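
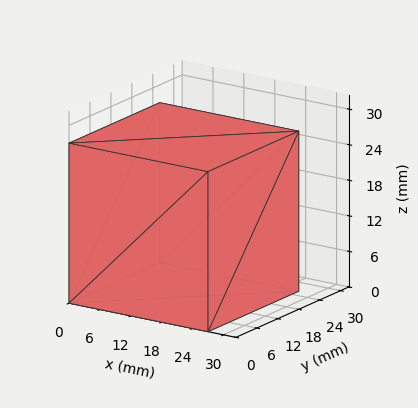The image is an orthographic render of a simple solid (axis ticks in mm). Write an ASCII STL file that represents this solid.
Reading the render: the shape is a rectangular box, roughly 27 × 26 mm footprint and 27 mm tall (dimensions read to the nearest mm from the axis ticks). For the STL, each face is triangulated and given an outward normal.

solid part
  facet normal 0.0000 0.0000 -1.0000
    outer loop
      vertex 27.000 26.000 0.000
      vertex 27.000 0.000 0.000
      vertex 0.000 0.000 0.000
    endloop
  endfacet
  facet normal 0.0000 0.0000 -1.0000
    outer loop
      vertex 0.000 26.000 0.000
      vertex 27.000 26.000 0.000
      vertex 0.000 0.000 0.000
    endloop
  endfacet
  facet normal 0.0000 0.0000 1.0000
    outer loop
      vertex 0.000 0.000 27.000
      vertex 27.000 0.000 27.000
      vertex 27.000 26.000 27.000
    endloop
  endfacet
  facet normal 0.0000 0.0000 1.0000
    outer loop
      vertex 0.000 0.000 27.000
      vertex 27.000 26.000 27.000
      vertex 0.000 26.000 27.000
    endloop
  endfacet
  facet normal 0.0000 -1.0000 0.0000
    outer loop
      vertex 0.000 0.000 0.000
      vertex 27.000 0.000 0.000
      vertex 27.000 0.000 27.000
    endloop
  endfacet
  facet normal 0.0000 -1.0000 0.0000
    outer loop
      vertex 0.000 0.000 0.000
      vertex 27.000 0.000 27.000
      vertex 0.000 0.000 27.000
    endloop
  endfacet
  facet normal 0.0000 1.0000 0.0000
    outer loop
      vertex 27.000 26.000 27.000
      vertex 27.000 26.000 0.000
      vertex 0.000 26.000 0.000
    endloop
  endfacet
  facet normal 0.0000 1.0000 0.0000
    outer loop
      vertex 0.000 26.000 27.000
      vertex 27.000 26.000 27.000
      vertex 0.000 26.000 0.000
    endloop
  endfacet
  facet normal -1.0000 0.0000 0.0000
    outer loop
      vertex 0.000 26.000 27.000
      vertex 0.000 26.000 0.000
      vertex 0.000 0.000 0.000
    endloop
  endfacet
  facet normal -1.0000 0.0000 0.0000
    outer loop
      vertex 0.000 0.000 27.000
      vertex 0.000 26.000 27.000
      vertex 0.000 0.000 0.000
    endloop
  endfacet
  facet normal 1.0000 0.0000 0.0000
    outer loop
      vertex 27.000 0.000 0.000
      vertex 27.000 26.000 0.000
      vertex 27.000 26.000 27.000
    endloop
  endfacet
  facet normal 1.0000 0.0000 0.0000
    outer loop
      vertex 27.000 0.000 0.000
      vertex 27.000 26.000 27.000
      vertex 27.000 0.000 27.000
    endloop
  endfacet
endsolid part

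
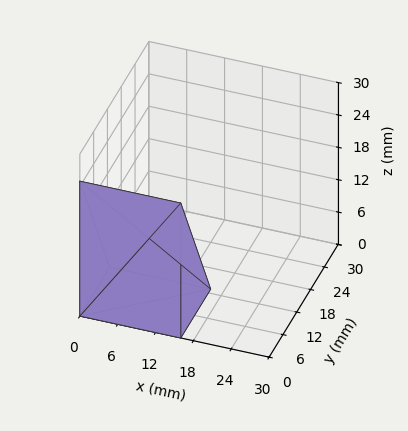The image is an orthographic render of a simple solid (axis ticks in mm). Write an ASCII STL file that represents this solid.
Reading the render: the shape is a wedge (ramp): 16 × 13 mm base, rising to 25 mm along the y=0 edge and sloping linearly to z=0 at y=13 (dimensions read to the nearest mm from the axis ticks). For the STL, each face is triangulated and given an outward normal.

solid part
  facet normal 0.0000 0.0000 -1.0000
    outer loop
      vertex 16.00 13.00 0.00
      vertex 16.00 0.00 0.00
      vertex 0.00 0.00 0.00
    endloop
  endfacet
  facet normal 0.0000 0.0000 -1.0000
    outer loop
      vertex 0.00 13.00 0.00
      vertex 16.00 13.00 0.00
      vertex 0.00 0.00 0.00
    endloop
  endfacet
  facet normal 0.0000 -1.0000 0.0000
    outer loop
      vertex 0.00 0.00 0.00
      vertex 16.00 0.00 0.00
      vertex 16.00 0.00 25.00
    endloop
  endfacet
  facet normal 0.0000 -1.0000 0.0000
    outer loop
      vertex 0.00 0.00 0.00
      vertex 16.00 0.00 25.00
      vertex 0.00 0.00 25.00
    endloop
  endfacet
  facet normal 0.0000 0.8872 0.4614
    outer loop
      vertex 0.00 0.00 25.00
      vertex 16.00 0.00 25.00
      vertex 16.00 13.00 0.00
    endloop
  endfacet
  facet normal 0.0000 0.8872 0.4614
    outer loop
      vertex 0.00 0.00 25.00
      vertex 16.00 13.00 0.00
      vertex 0.00 13.00 0.00
    endloop
  endfacet
  facet normal -1.0000 0.0000 0.0000
    outer loop
      vertex 0.00 0.00 25.00
      vertex 0.00 13.00 0.00
      vertex 0.00 0.00 0.00
    endloop
  endfacet
  facet normal 1.0000 0.0000 0.0000
    outer loop
      vertex 16.00 0.00 0.00
      vertex 16.00 13.00 0.00
      vertex 16.00 0.00 25.00
    endloop
  endfacet
endsolid part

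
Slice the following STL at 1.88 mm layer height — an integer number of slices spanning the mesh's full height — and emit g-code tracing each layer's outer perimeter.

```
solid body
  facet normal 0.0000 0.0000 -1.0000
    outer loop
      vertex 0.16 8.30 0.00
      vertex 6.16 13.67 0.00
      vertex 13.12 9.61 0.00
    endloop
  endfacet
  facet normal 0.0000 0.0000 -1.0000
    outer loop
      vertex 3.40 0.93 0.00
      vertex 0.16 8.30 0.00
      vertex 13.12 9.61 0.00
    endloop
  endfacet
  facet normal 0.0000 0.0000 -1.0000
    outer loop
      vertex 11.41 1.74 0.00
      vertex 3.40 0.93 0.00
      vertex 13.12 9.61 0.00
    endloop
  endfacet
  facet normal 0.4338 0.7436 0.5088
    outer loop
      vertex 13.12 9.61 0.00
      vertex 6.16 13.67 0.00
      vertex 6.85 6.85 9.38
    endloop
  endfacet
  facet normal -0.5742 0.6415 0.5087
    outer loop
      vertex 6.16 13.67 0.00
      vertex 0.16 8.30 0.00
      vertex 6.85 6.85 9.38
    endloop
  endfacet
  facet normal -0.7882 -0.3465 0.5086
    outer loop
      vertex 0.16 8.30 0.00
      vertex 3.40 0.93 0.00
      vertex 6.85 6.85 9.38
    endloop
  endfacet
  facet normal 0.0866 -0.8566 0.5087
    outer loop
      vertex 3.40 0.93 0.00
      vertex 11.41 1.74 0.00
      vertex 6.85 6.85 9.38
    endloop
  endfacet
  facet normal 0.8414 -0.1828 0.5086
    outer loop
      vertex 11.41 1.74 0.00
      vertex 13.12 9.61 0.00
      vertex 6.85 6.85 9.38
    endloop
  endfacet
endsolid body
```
; perimeter-only toolpath
G21 ; units = mm
G90 ; absolute positioning
G28 ; home
; layer 1
G0 Z1.88
G0 X11.87 Y9.06
G1 X6.30 Y12.31
G1 X1.50 Y8.01
G1 X4.09 Y2.11
G1 X10.50 Y2.76
G1 X11.87 Y9.06
; layer 2
G0 Z3.75
G0 X10.61 Y8.51
G1 X6.44 Y10.94
G1 X2.84 Y7.72
G1 X4.78 Y3.30
G1 X9.59 Y3.78
G1 X10.61 Y8.51
; layer 3
G0 Z5.63
G0 X9.36 Y7.95
G1 X6.57 Y9.58
G1 X4.17 Y7.43
G1 X5.47 Y4.48
G1 X8.67 Y4.81
G1 X9.36 Y7.95
; layer 4
G0 Z7.50
G0 X8.10 Y7.40
G1 X6.71 Y8.21
G1 X5.51 Y7.14
G1 X6.16 Y5.67
G1 X7.76 Y5.83
G1 X8.10 Y7.40
M2 ; end

The solid is a regular 5-sided pyramid, base circumscribed radius ≈ 6.85 mm, apex at z ≈ 9.38 mm. Slicing at Δz = 1.88 mm — 5 equal slices spanning the solid's height, so layer i sits at z = i·h/5 — gives 4 non-empty perimeters. Each is a 5-segment closed polygon; G0 lifts to the layer z and rapids to the start vertex, then G1 traces the edges. The cross-section shrinks linearly with z (the slice at the apex is degenerate and omitted).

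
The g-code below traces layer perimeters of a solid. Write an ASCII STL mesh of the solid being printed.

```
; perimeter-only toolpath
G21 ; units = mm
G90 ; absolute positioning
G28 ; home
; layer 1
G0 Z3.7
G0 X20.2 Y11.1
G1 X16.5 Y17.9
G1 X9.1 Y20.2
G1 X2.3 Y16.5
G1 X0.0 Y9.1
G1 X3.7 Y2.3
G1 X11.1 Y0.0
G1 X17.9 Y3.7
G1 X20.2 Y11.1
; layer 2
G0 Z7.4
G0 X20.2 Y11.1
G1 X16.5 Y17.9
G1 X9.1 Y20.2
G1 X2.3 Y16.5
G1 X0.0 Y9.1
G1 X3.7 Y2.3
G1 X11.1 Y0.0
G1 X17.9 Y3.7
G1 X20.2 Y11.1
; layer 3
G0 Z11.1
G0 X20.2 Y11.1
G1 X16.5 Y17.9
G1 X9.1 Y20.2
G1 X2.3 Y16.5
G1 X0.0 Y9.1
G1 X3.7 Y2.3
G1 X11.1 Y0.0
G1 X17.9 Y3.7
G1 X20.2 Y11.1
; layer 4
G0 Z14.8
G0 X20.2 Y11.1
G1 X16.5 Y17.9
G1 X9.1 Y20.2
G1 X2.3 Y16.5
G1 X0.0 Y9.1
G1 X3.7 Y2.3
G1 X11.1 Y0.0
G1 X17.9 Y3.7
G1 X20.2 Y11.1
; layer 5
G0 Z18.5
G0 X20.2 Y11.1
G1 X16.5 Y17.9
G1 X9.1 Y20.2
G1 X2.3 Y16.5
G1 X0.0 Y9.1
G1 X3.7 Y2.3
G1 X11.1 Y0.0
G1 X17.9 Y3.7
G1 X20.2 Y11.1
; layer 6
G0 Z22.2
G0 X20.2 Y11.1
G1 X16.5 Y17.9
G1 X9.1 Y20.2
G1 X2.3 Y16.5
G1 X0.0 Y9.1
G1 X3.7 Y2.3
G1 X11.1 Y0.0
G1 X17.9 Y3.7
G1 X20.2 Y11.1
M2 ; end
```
solid part
  facet normal 0.0000 0.0000 -1.0000
    outer loop
      vertex 9.1 20.2 0.0
      vertex 16.5 17.9 0.0
      vertex 20.2 11.1 0.0
    endloop
  endfacet
  facet normal 0.0000 0.0000 -1.0000
    outer loop
      vertex 2.3 16.5 0.0
      vertex 9.1 20.2 0.0
      vertex 20.2 11.1 0.0
    endloop
  endfacet
  facet normal 0.0000 0.0000 -1.0000
    outer loop
      vertex 0.0 9.1 0.0
      vertex 2.3 16.5 0.0
      vertex 20.2 11.1 0.0
    endloop
  endfacet
  facet normal 0.0000 0.0000 -1.0000
    outer loop
      vertex 3.7 2.3 0.0
      vertex 0.0 9.1 0.0
      vertex 20.2 11.1 0.0
    endloop
  endfacet
  facet normal 0.0000 0.0000 -1.0000
    outer loop
      vertex 11.1 0.0 0.0
      vertex 3.7 2.3 0.0
      vertex 20.2 11.1 0.0
    endloop
  endfacet
  facet normal 0.0000 0.0000 -1.0000
    outer loop
      vertex 17.9 3.7 0.0
      vertex 11.1 0.0 0.0
      vertex 20.2 11.1 0.0
    endloop
  endfacet
  facet normal 0.0000 0.0000 1.0000
    outer loop
      vertex 20.2 11.1 22.2
      vertex 16.5 17.9 22.2
      vertex 9.1 20.2 22.2
    endloop
  endfacet
  facet normal 0.0000 0.0000 1.0000
    outer loop
      vertex 20.2 11.1 22.2
      vertex 9.1 20.2 22.2
      vertex 2.3 16.5 22.2
    endloop
  endfacet
  facet normal 0.0000 0.0000 1.0000
    outer loop
      vertex 20.2 11.1 22.2
      vertex 2.3 16.5 22.2
      vertex 0.0 9.1 22.2
    endloop
  endfacet
  facet normal 0.0000 0.0000 1.0000
    outer loop
      vertex 20.2 11.1 22.2
      vertex 0.0 9.1 22.2
      vertex 3.7 2.3 22.2
    endloop
  endfacet
  facet normal 0.0000 0.0000 1.0000
    outer loop
      vertex 20.2 11.1 22.2
      vertex 3.7 2.3 22.2
      vertex 11.1 0.0 22.2
    endloop
  endfacet
  facet normal 0.0000 0.0000 1.0000
    outer loop
      vertex 20.2 11.1 22.2
      vertex 11.1 0.0 22.2
      vertex 17.9 3.7 22.2
    endloop
  endfacet
  facet normal 0.8784 0.4779 0.0000
    outer loop
      vertex 20.2 11.1 0.0
      vertex 16.5 17.9 0.0
      vertex 16.5 17.9 22.2
    endloop
  endfacet
  facet normal 0.8784 0.4779 0.0000
    outer loop
      vertex 20.2 11.1 0.0
      vertex 16.5 17.9 22.2
      vertex 20.2 11.1 22.2
    endloop
  endfacet
  facet normal 0.2968 0.9549 0.0000
    outer loop
      vertex 16.5 17.9 0.0
      vertex 9.1 20.2 0.0
      vertex 9.1 20.2 22.2
    endloop
  endfacet
  facet normal 0.2968 0.9549 0.0000
    outer loop
      vertex 16.5 17.9 0.0
      vertex 9.1 20.2 22.2
      vertex 16.5 17.9 22.2
    endloop
  endfacet
  facet normal -0.4779 0.8784 0.0000
    outer loop
      vertex 9.1 20.2 0.0
      vertex 2.3 16.5 0.0
      vertex 2.3 16.5 22.2
    endloop
  endfacet
  facet normal -0.4779 0.8784 0.0000
    outer loop
      vertex 9.1 20.2 0.0
      vertex 2.3 16.5 22.2
      vertex 9.1 20.2 22.2
    endloop
  endfacet
  facet normal -0.9549 0.2968 0.0000
    outer loop
      vertex 2.3 16.5 0.0
      vertex 0.0 9.1 0.0
      vertex 0.0 9.1 22.2
    endloop
  endfacet
  facet normal -0.9549 0.2968 0.0000
    outer loop
      vertex 2.3 16.5 0.0
      vertex 0.0 9.1 22.2
      vertex 2.3 16.5 22.2
    endloop
  endfacet
  facet normal -0.8784 -0.4779 0.0000
    outer loop
      vertex 0.0 9.1 0.0
      vertex 3.7 2.3 0.0
      vertex 3.7 2.3 22.2
    endloop
  endfacet
  facet normal -0.8784 -0.4779 0.0000
    outer loop
      vertex 0.0 9.1 0.0
      vertex 3.7 2.3 22.2
      vertex 0.0 9.1 22.2
    endloop
  endfacet
  facet normal -0.2968 -0.9549 0.0000
    outer loop
      vertex 3.7 2.3 0.0
      vertex 11.1 0.0 0.0
      vertex 11.1 0.0 22.2
    endloop
  endfacet
  facet normal -0.2968 -0.9549 0.0000
    outer loop
      vertex 3.7 2.3 0.0
      vertex 11.1 0.0 22.2
      vertex 3.7 2.3 22.2
    endloop
  endfacet
  facet normal 0.4779 -0.8784 0.0000
    outer loop
      vertex 11.1 0.0 0.0
      vertex 17.9 3.7 0.0
      vertex 17.9 3.7 22.2
    endloop
  endfacet
  facet normal 0.4779 -0.8784 0.0000
    outer loop
      vertex 11.1 0.0 0.0
      vertex 17.9 3.7 22.2
      vertex 11.1 0.0 22.2
    endloop
  endfacet
  facet normal 0.9549 -0.2968 0.0000
    outer loop
      vertex 17.9 3.7 0.0
      vertex 20.2 11.1 0.0
      vertex 20.2 11.1 22.2
    endloop
  endfacet
  facet normal 0.9549 -0.2968 0.0000
    outer loop
      vertex 17.9 3.7 0.0
      vertex 20.2 11.1 22.2
      vertex 17.9 3.7 22.2
    endloop
  endfacet
endsolid part

The G0 Z moves step by Δz≈3.7 mm. Every layer's G1 loop is the same polygon, so the solid is a straight extrusion of it from z=0 to z≈22.2. Closing with flat bottom and top caps and triangulating gives 28 facets — a regular 8-sided prism (a cylinder approximated with 8 flat sides), circumscribed radius ≈ 10.1 mm, height ≈ 22.2 mm.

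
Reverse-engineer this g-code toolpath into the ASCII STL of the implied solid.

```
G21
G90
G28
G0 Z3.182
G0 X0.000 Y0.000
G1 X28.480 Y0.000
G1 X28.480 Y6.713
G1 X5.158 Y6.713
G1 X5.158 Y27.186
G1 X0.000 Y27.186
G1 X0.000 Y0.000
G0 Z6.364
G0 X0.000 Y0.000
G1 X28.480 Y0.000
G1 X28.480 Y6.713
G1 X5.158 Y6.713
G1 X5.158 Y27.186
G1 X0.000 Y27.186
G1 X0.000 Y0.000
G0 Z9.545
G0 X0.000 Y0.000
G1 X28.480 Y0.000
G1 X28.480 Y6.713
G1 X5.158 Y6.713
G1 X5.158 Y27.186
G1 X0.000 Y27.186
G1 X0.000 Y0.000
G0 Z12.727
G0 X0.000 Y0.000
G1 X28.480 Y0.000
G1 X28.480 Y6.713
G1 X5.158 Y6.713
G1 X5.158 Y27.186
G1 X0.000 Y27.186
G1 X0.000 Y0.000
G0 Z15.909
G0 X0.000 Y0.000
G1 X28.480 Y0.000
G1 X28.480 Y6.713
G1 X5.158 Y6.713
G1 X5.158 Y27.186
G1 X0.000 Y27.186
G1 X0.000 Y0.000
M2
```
solid part
  facet normal 0.0000 0.0000 -1.0000
    outer loop
      vertex 28.480 6.713 0.000
      vertex 28.480 0.000 0.000
      vertex 0.000 0.000 0.000
    endloop
  endfacet
  facet normal 0.0000 0.0000 -1.0000
    outer loop
      vertex 5.158 6.713 0.000
      vertex 28.480 6.713 0.000
      vertex 0.000 0.000 0.000
    endloop
  endfacet
  facet normal 0.0000 0.0000 -1.0000
    outer loop
      vertex 5.158 27.186 0.000
      vertex 5.158 6.713 0.000
      vertex 0.000 0.000 0.000
    endloop
  endfacet
  facet normal 0.0000 0.0000 -1.0000
    outer loop
      vertex 0.000 27.186 0.000
      vertex 5.158 27.186 0.000
      vertex 0.000 0.000 0.000
    endloop
  endfacet
  facet normal 0.0000 0.0000 1.0000
    outer loop
      vertex 0.000 0.000 15.909
      vertex 28.480 0.000 15.909
      vertex 28.480 6.713 15.909
    endloop
  endfacet
  facet normal 0.0000 0.0000 1.0000
    outer loop
      vertex 0.000 0.000 15.909
      vertex 28.480 6.713 15.909
      vertex 5.158 6.713 15.909
    endloop
  endfacet
  facet normal 0.0000 0.0000 1.0000
    outer loop
      vertex 0.000 0.000 15.909
      vertex 5.158 6.713 15.909
      vertex 5.158 27.186 15.909
    endloop
  endfacet
  facet normal 0.0000 0.0000 1.0000
    outer loop
      vertex 0.000 0.000 15.909
      vertex 5.158 27.186 15.909
      vertex 0.000 27.186 15.909
    endloop
  endfacet
  facet normal 0.0000 -1.0000 0.0000
    outer loop
      vertex 0.000 0.000 0.000
      vertex 28.480 0.000 0.000
      vertex 28.480 0.000 15.909
    endloop
  endfacet
  facet normal 0.0000 -1.0000 0.0000
    outer loop
      vertex 0.000 0.000 0.000
      vertex 28.480 0.000 15.909
      vertex 0.000 0.000 15.909
    endloop
  endfacet
  facet normal 1.0000 0.0000 0.0000
    outer loop
      vertex 28.480 0.000 0.000
      vertex 28.480 6.713 0.000
      vertex 28.480 6.713 15.909
    endloop
  endfacet
  facet normal 1.0000 0.0000 0.0000
    outer loop
      vertex 28.480 0.000 0.000
      vertex 28.480 6.713 15.909
      vertex 28.480 0.000 15.909
    endloop
  endfacet
  facet normal 0.0000 1.0000 0.0000
    outer loop
      vertex 28.480 6.713 0.000
      vertex 5.158 6.713 0.000
      vertex 5.158 6.713 15.909
    endloop
  endfacet
  facet normal 0.0000 1.0000 0.0000
    outer loop
      vertex 28.480 6.713 0.000
      vertex 5.158 6.713 15.909
      vertex 28.480 6.713 15.909
    endloop
  endfacet
  facet normal 1.0000 0.0000 0.0000
    outer loop
      vertex 5.158 6.713 0.000
      vertex 5.158 27.186 0.000
      vertex 5.158 27.186 15.909
    endloop
  endfacet
  facet normal 1.0000 0.0000 0.0000
    outer loop
      vertex 5.158 6.713 0.000
      vertex 5.158 27.186 15.909
      vertex 5.158 6.713 15.909
    endloop
  endfacet
  facet normal 0.0000 1.0000 0.0000
    outer loop
      vertex 5.158 27.186 0.000
      vertex 0.000 27.186 0.000
      vertex 0.000 27.186 15.909
    endloop
  endfacet
  facet normal 0.0000 1.0000 0.0000
    outer loop
      vertex 5.158 27.186 0.000
      vertex 0.000 27.186 15.909
      vertex 5.158 27.186 15.909
    endloop
  endfacet
  facet normal -1.0000 0.0000 0.0000
    outer loop
      vertex 0.000 27.186 0.000
      vertex 0.000 0.000 0.000
      vertex 0.000 0.000 15.909
    endloop
  endfacet
  facet normal -1.0000 0.0000 0.0000
    outer loop
      vertex 0.000 27.186 0.000
      vertex 0.000 0.000 15.909
      vertex 0.000 27.186 15.909
    endloop
  endfacet
endsolid part

The G0 Z moves step by Δz≈3.182 mm. Every layer's G1 loop is the same polygon, so the solid is a straight extrusion of it from z=0 to z≈15.9. Closing with flat bottom and top caps and triangulating gives 20 facets — an L-shaped prism: outer 28.5 × 27.2 mm, arm thicknesses ≈ 6.71 mm (horizontal) and 5.16 mm (vertical), extruded 15.9 mm in z.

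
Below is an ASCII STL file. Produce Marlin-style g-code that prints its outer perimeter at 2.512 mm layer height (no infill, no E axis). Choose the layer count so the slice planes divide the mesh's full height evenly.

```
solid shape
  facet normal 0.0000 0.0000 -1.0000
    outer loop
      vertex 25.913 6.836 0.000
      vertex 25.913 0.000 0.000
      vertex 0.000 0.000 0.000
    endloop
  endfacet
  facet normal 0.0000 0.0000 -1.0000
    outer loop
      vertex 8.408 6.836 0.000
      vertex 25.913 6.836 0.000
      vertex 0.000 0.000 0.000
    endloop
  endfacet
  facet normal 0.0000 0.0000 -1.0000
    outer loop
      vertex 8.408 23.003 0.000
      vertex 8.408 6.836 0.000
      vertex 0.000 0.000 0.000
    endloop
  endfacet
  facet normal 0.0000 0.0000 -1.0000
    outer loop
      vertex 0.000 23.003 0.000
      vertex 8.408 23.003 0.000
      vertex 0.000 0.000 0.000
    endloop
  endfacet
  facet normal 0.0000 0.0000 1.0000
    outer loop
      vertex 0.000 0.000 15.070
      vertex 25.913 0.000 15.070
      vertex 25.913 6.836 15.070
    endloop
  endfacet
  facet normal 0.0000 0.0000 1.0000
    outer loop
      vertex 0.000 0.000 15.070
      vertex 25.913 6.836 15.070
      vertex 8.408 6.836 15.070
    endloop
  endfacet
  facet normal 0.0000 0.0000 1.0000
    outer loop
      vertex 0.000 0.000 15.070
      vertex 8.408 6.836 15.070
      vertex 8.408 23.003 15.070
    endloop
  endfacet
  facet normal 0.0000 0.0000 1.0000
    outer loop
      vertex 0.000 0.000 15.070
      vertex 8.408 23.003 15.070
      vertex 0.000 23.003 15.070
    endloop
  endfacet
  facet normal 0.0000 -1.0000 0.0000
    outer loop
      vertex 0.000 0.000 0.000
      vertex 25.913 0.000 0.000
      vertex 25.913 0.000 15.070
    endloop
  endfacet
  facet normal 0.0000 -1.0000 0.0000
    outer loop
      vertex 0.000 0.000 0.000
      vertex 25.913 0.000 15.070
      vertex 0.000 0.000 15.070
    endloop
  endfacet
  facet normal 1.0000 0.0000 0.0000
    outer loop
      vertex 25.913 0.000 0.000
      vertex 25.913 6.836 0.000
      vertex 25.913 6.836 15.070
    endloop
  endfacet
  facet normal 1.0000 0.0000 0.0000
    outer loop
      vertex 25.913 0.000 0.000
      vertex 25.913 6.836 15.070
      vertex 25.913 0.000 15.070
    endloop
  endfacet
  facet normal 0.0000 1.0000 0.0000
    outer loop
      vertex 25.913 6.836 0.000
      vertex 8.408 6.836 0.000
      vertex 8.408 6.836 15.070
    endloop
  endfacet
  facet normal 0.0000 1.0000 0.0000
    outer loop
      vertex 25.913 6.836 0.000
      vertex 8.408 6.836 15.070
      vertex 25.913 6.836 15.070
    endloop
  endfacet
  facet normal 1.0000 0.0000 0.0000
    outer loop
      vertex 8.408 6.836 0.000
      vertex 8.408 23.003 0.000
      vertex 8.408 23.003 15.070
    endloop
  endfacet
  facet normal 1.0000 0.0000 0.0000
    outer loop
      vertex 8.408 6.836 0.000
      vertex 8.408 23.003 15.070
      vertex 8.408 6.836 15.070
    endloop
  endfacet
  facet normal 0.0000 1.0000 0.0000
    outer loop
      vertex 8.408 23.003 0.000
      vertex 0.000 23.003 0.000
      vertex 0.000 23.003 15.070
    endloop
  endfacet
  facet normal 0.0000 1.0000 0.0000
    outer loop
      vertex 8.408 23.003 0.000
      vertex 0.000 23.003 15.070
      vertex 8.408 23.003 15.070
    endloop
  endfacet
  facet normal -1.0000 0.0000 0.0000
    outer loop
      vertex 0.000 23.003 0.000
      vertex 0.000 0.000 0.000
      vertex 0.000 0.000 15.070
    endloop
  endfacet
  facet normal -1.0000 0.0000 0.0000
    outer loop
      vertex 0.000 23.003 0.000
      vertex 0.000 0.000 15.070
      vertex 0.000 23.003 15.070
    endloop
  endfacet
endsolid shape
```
; perimeter-only toolpath
G21 ; units = mm
G90 ; absolute positioning
G28 ; home
; layer 1
G0 Z2.512
G0 X0.000 Y0.000
G1 X25.913 Y0.000
G1 X25.913 Y6.836
G1 X8.408 Y6.836
G1 X8.408 Y23.003
G1 X0.000 Y23.003
G1 X0.000 Y0.000
; layer 2
G0 Z5.023
G0 X0.000 Y0.000
G1 X25.913 Y0.000
G1 X25.913 Y6.836
G1 X8.408 Y6.836
G1 X8.408 Y23.003
G1 X0.000 Y23.003
G1 X0.000 Y0.000
; layer 3
G0 Z7.535
G0 X0.000 Y0.000
G1 X25.913 Y0.000
G1 X25.913 Y6.836
G1 X8.408 Y6.836
G1 X8.408 Y23.003
G1 X0.000 Y23.003
G1 X0.000 Y0.000
; layer 4
G0 Z10.047
G0 X0.000 Y0.000
G1 X25.913 Y0.000
G1 X25.913 Y6.836
G1 X8.408 Y6.836
G1 X8.408 Y23.003
G1 X0.000 Y23.003
G1 X0.000 Y0.000
; layer 5
G0 Z12.558
G0 X0.000 Y0.000
G1 X25.913 Y0.000
G1 X25.913 Y6.836
G1 X8.408 Y6.836
G1 X8.408 Y23.003
G1 X0.000 Y23.003
G1 X0.000 Y0.000
; layer 6
G0 Z15.070
G0 X0.000 Y0.000
G1 X25.913 Y0.000
G1 X25.913 Y6.836
G1 X8.408 Y6.836
G1 X8.408 Y23.003
G1 X0.000 Y23.003
G1 X0.000 Y0.000
M2 ; end

The solid is an L-shaped prism: outer 25.9 × 23 mm, arm thicknesses ≈ 6.84 mm (horizontal) and 8.41 mm (vertical), extruded 15.1 mm in z. Slicing at Δz = 2.512 mm — 6 equal slices spanning the solid's height, so layer i sits at z = i·h/6 — gives 6 non-empty perimeters. Each is a 6-segment closed polygon; G0 lifts to the layer z and rapids to the start vertex, then G1 traces the edges.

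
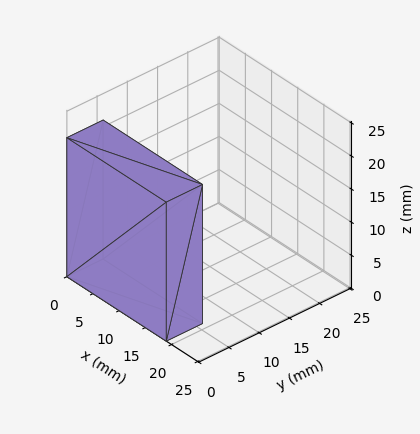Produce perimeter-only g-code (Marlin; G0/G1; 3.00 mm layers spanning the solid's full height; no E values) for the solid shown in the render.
Reading the render: the shape is a rectangular box, roughly 19 × 6 mm footprint and 21 mm tall (dimensions read to the nearest mm from the axis ticks). For the g-code, the solid's height is divided into equal slices at the stated Δz and each level perimeter traced with G1 moves after a G0 lift.

; perimeter-only toolpath
G21 ; units = mm
G90 ; absolute positioning
G28 ; home
; layer 1
G0 Z3.00
G0 X0.00 Y0.00
G1 X19.00 Y0.00
G1 X19.00 Y6.00
G1 X0.00 Y6.00
G1 X0.00 Y0.00
; layer 2
G0 Z6.00
G0 X0.00 Y0.00
G1 X19.00 Y0.00
G1 X19.00 Y6.00
G1 X0.00 Y6.00
G1 X0.00 Y0.00
; layer 3
G0 Z9.00
G0 X0.00 Y0.00
G1 X19.00 Y0.00
G1 X19.00 Y6.00
G1 X0.00 Y6.00
G1 X0.00 Y0.00
; layer 4
G0 Z12.00
G0 X0.00 Y0.00
G1 X19.00 Y0.00
G1 X19.00 Y6.00
G1 X0.00 Y6.00
G1 X0.00 Y0.00
; layer 5
G0 Z15.00
G0 X0.00 Y0.00
G1 X19.00 Y0.00
G1 X19.00 Y6.00
G1 X0.00 Y6.00
G1 X0.00 Y0.00
; layer 6
G0 Z18.00
G0 X0.00 Y0.00
G1 X19.00 Y0.00
G1 X19.00 Y6.00
G1 X0.00 Y6.00
G1 X0.00 Y0.00
; layer 7
G0 Z21.00
G0 X0.00 Y0.00
G1 X19.00 Y0.00
G1 X19.00 Y6.00
G1 X0.00 Y6.00
G1 X0.00 Y0.00
M2 ; end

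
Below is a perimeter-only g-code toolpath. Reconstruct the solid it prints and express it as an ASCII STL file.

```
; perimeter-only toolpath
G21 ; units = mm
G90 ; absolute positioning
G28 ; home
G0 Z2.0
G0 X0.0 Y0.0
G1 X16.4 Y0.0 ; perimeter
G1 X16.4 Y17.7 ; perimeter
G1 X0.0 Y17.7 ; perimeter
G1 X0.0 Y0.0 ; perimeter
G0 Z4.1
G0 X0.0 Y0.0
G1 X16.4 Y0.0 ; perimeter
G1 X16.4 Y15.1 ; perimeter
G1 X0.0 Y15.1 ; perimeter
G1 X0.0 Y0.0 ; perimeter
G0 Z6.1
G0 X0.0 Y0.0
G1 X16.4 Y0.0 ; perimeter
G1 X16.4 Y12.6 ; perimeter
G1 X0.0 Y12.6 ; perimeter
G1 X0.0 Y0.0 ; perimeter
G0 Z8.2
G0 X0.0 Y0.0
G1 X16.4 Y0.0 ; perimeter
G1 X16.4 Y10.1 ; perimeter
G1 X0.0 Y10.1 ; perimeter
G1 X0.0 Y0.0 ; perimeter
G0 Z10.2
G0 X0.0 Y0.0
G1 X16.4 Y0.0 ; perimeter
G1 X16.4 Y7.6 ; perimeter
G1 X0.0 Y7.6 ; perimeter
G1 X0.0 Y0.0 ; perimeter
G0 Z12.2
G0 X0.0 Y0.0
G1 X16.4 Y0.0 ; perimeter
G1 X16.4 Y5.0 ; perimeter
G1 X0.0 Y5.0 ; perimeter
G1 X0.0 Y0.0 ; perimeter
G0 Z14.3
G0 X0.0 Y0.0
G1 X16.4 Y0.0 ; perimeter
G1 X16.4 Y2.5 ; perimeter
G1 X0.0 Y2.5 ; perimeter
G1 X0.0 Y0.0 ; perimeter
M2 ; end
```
solid part
  facet normal 0.0000 0.0000 -1.0000
    outer loop
      vertex 16.4 20.2 0.0
      vertex 16.4 0.0 0.0
      vertex 0.0 0.0 0.0
    endloop
  endfacet
  facet normal 0.0000 0.0000 -1.0000
    outer loop
      vertex 0.0 20.2 0.0
      vertex 16.4 20.2 0.0
      vertex 0.0 0.0 0.0
    endloop
  endfacet
  facet normal 0.0000 -1.0000 0.0000
    outer loop
      vertex 0.0 0.0 0.0
      vertex 16.4 0.0 0.0
      vertex 16.4 0.0 16.3
    endloop
  endfacet
  facet normal 0.0000 -1.0000 0.0000
    outer loop
      vertex 0.0 0.0 0.0
      vertex 16.4 0.0 16.3
      vertex 0.0 0.0 16.3
    endloop
  endfacet
  facet normal 0.0000 0.6280 0.7782
    outer loop
      vertex 0.0 0.0 16.3
      vertex 16.4 0.0 16.3
      vertex 16.4 20.2 0.0
    endloop
  endfacet
  facet normal 0.0000 0.6280 0.7782
    outer loop
      vertex 0.0 0.0 16.3
      vertex 16.4 20.2 0.0
      vertex 0.0 20.2 0.0
    endloop
  endfacet
  facet normal -1.0000 0.0000 0.0000
    outer loop
      vertex 0.0 0.0 16.3
      vertex 0.0 20.2 0.0
      vertex 0.0 0.0 0.0
    endloop
  endfacet
  facet normal 1.0000 0.0000 0.0000
    outer loop
      vertex 16.4 0.0 0.0
      vertex 16.4 20.2 0.0
      vertex 16.4 0.0 16.3
    endloop
  endfacet
endsolid part

The G0 Z moves step by Δz≈2.0 mm. The G1 loops shrink linearly with z, so the solid tapers from its base footprint up to z≈16.3. Closing with a flat bottom cap and the tapered top and triangulating gives 8 facets — a wedge (ramp): 16.4 × 20.2 mm base, rising to 16.3 mm along the y=0 edge and sloping linearly to z=0 at y=20.2.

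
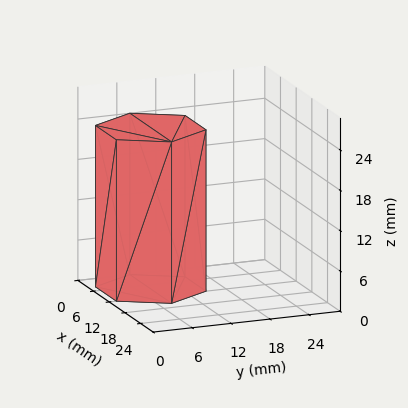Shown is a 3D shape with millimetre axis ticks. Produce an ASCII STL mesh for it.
Reading the render: the shape is a regular 6-sided prism (a cylinder approximated with 6 flat sides), circumscribed radius ≈ 8 mm, height ≈ 24 mm (dimensions read to the nearest mm from the axis ticks). For the STL, each face is triangulated and given an outward normal.

solid part
  facet normal 0.0000 0.0000 -1.0000
    outer loop
      vertex 4.0 14.9 0.0
      vertex 12.0 14.9 0.0
      vertex 16.0 8.0 0.0
    endloop
  endfacet
  facet normal 0.0000 0.0000 -1.0000
    outer loop
      vertex 0.0 8.0 0.0
      vertex 4.0 14.9 0.0
      vertex 16.0 8.0 0.0
    endloop
  endfacet
  facet normal 0.0000 0.0000 -1.0000
    outer loop
      vertex 4.0 1.1 0.0
      vertex 0.0 8.0 0.0
      vertex 16.0 8.0 0.0
    endloop
  endfacet
  facet normal 0.0000 0.0000 -1.0000
    outer loop
      vertex 12.0 1.1 0.0
      vertex 4.0 1.1 0.0
      vertex 16.0 8.0 0.0
    endloop
  endfacet
  facet normal 0.0000 0.0000 1.0000
    outer loop
      vertex 16.0 8.0 24.0
      vertex 12.0 14.9 24.0
      vertex 4.0 14.9 24.0
    endloop
  endfacet
  facet normal 0.0000 0.0000 1.0000
    outer loop
      vertex 16.0 8.0 24.0
      vertex 4.0 14.9 24.0
      vertex 0.0 8.0 24.0
    endloop
  endfacet
  facet normal 0.0000 0.0000 1.0000
    outer loop
      vertex 16.0 8.0 24.0
      vertex 0.0 8.0 24.0
      vertex 4.0 1.1 24.0
    endloop
  endfacet
  facet normal 0.0000 0.0000 1.0000
    outer loop
      vertex 16.0 8.0 24.0
      vertex 4.0 1.1 24.0
      vertex 12.0 1.1 24.0
    endloop
  endfacet
  facet normal 0.8651 0.5015 0.0000
    outer loop
      vertex 16.0 8.0 0.0
      vertex 12.0 14.9 0.0
      vertex 12.0 14.9 24.0
    endloop
  endfacet
  facet normal 0.8651 0.5015 0.0000
    outer loop
      vertex 16.0 8.0 0.0
      vertex 12.0 14.9 24.0
      vertex 16.0 8.0 24.0
    endloop
  endfacet
  facet normal 0.0000 1.0000 0.0000
    outer loop
      vertex 12.0 14.9 0.0
      vertex 4.0 14.9 0.0
      vertex 4.0 14.9 24.0
    endloop
  endfacet
  facet normal 0.0000 1.0000 0.0000
    outer loop
      vertex 12.0 14.9 0.0
      vertex 4.0 14.9 24.0
      vertex 12.0 14.9 24.0
    endloop
  endfacet
  facet normal -0.8651 0.5015 0.0000
    outer loop
      vertex 4.0 14.9 0.0
      vertex 0.0 8.0 0.0
      vertex 0.0 8.0 24.0
    endloop
  endfacet
  facet normal -0.8651 0.5015 0.0000
    outer loop
      vertex 4.0 14.9 0.0
      vertex 0.0 8.0 24.0
      vertex 4.0 14.9 24.0
    endloop
  endfacet
  facet normal -0.8651 -0.5015 0.0000
    outer loop
      vertex 0.0 8.0 0.0
      vertex 4.0 1.1 0.0
      vertex 4.0 1.1 24.0
    endloop
  endfacet
  facet normal -0.8651 -0.5015 0.0000
    outer loop
      vertex 0.0 8.0 0.0
      vertex 4.0 1.1 24.0
      vertex 0.0 8.0 24.0
    endloop
  endfacet
  facet normal 0.0000 -1.0000 0.0000
    outer loop
      vertex 4.0 1.1 0.0
      vertex 12.0 1.1 0.0
      vertex 12.0 1.1 24.0
    endloop
  endfacet
  facet normal 0.0000 -1.0000 0.0000
    outer loop
      vertex 4.0 1.1 0.0
      vertex 12.0 1.1 24.0
      vertex 4.0 1.1 24.0
    endloop
  endfacet
  facet normal 0.8651 -0.5015 0.0000
    outer loop
      vertex 12.0 1.1 0.0
      vertex 16.0 8.0 0.0
      vertex 16.0 8.0 24.0
    endloop
  endfacet
  facet normal 0.8651 -0.5015 0.0000
    outer loop
      vertex 12.0 1.1 0.0
      vertex 16.0 8.0 24.0
      vertex 12.0 1.1 24.0
    endloop
  endfacet
endsolid part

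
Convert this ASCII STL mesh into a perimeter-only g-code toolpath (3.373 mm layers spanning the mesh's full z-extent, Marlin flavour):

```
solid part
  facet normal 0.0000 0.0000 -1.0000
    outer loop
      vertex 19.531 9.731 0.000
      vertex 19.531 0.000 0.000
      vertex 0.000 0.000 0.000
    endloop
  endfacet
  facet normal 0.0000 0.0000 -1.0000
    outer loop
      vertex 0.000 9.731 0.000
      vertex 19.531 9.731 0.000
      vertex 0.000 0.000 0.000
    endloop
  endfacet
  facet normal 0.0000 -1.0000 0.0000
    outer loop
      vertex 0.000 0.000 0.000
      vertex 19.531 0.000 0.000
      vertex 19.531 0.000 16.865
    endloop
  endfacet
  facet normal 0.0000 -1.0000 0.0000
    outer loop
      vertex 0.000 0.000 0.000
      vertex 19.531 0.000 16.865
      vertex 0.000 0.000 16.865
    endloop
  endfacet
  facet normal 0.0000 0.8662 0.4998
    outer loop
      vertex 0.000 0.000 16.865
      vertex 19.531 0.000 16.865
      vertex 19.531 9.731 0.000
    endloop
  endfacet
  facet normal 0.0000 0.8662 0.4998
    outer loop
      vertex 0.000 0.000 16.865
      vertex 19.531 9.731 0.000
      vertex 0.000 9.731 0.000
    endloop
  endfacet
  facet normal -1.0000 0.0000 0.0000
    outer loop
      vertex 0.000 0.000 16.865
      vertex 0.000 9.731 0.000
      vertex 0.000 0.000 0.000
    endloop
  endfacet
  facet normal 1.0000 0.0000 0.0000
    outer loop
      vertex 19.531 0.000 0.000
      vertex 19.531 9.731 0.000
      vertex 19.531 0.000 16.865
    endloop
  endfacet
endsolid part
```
; perimeter-only toolpath
G21 ; units = mm
G90 ; absolute positioning
G28 ; home
; layer 1
G0 Z3.373
G0 X0.000 Y0.000
G1 X19.531 Y0.000
G1 X19.531 Y7.785
G1 X0.000 Y7.785
G1 X0.000 Y0.000
; layer 2
G0 Z6.746
G0 X0.000 Y0.000
G1 X19.531 Y0.000
G1 X19.531 Y5.839
G1 X0.000 Y5.839
G1 X0.000 Y0.000
; layer 3
G0 Z10.119
G0 X0.000 Y0.000
G1 X19.531 Y0.000
G1 X19.531 Y3.892
G1 X0.000 Y3.892
G1 X0.000 Y0.000
; layer 4
G0 Z13.492
G0 X0.000 Y0.000
G1 X19.531 Y0.000
G1 X19.531 Y1.946
G1 X0.000 Y1.946
G1 X0.000 Y0.000
M2 ; end

The solid is a wedge (ramp): 19.5 × 9.73 mm base, rising to 16.9 mm along the y=0 edge and sloping linearly to z=0 at y=9.73. Slicing at Δz = 3.373 mm — 5 equal slices spanning the solid's height, so layer i sits at z = i·h/5 — gives 4 non-empty perimeters. Each is a 4-segment closed polygon; G0 lifts to the layer z and rapids to the start vertex, then G1 traces the edges. The cross-section shrinks linearly with z (the slice at the apex is degenerate and omitted).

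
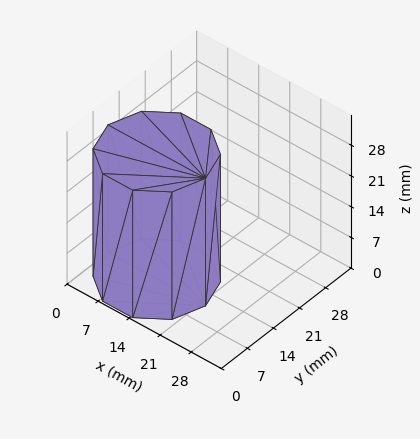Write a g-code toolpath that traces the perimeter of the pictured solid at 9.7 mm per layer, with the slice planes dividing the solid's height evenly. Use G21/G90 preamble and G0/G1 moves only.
Reading the render: the shape is a regular 10-sided prism (a cylinder approximated with 10 flat sides), circumscribed radius ≈ 11 mm, height ≈ 29 mm (dimensions read to the nearest mm from the axis ticks). For the g-code, the solid's height is divided into equal slices at the stated Δz and each level perimeter traced with G1 moves after a G0 lift.

; perimeter-only toolpath
G21 ; units = mm
G90 ; absolute positioning
G28 ; home
; layer 1
G0 Z9.7
G0 X22.0 Y11.0
G1 X19.9 Y17.5
G1 X14.4 Y21.5
G1 X7.6 Y21.5
G1 X2.1 Y17.5
G1 X0.0 Y11.0
G1 X2.1 Y4.5
G1 X7.6 Y0.5
G1 X14.4 Y0.5
G1 X19.9 Y4.5
G1 X22.0 Y11.0
; layer 2
G0 Z19.3
G0 X22.0 Y11.0
G1 X19.9 Y17.5
G1 X14.4 Y21.5
G1 X7.6 Y21.5
G1 X2.1 Y17.5
G1 X0.0 Y11.0
G1 X2.1 Y4.5
G1 X7.6 Y0.5
G1 X14.4 Y0.5
G1 X19.9 Y4.5
G1 X22.0 Y11.0
; layer 3
G0 Z29.0
G0 X22.0 Y11.0
G1 X19.9 Y17.5
G1 X14.4 Y21.5
G1 X7.6 Y21.5
G1 X2.1 Y17.5
G1 X0.0 Y11.0
G1 X2.1 Y4.5
G1 X7.6 Y0.5
G1 X14.4 Y0.5
G1 X19.9 Y4.5
G1 X22.0 Y11.0
M2 ; end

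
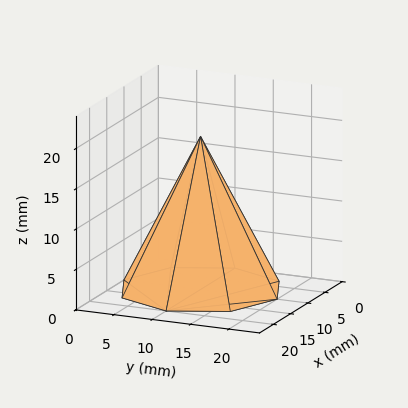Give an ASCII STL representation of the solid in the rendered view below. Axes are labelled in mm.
Reading the render: the shape is a regular 8-sided pyramid, base circumscribed radius ≈ 10 mm, apex at z ≈ 19 mm (dimensions read to the nearest mm from the axis ticks). For the STL, each face is triangulated and given an outward normal.

solid part
  facet normal 0.0000 0.0000 -1.0000
    outer loop
      vertex 10.000 20.000 0.000
      vertex 17.071 17.071 0.000
      vertex 20.000 10.000 0.000
    endloop
  endfacet
  facet normal 0.0000 0.0000 -1.0000
    outer loop
      vertex 2.929 17.071 0.000
      vertex 10.000 20.000 0.000
      vertex 20.000 10.000 0.000
    endloop
  endfacet
  facet normal 0.0000 0.0000 -1.0000
    outer loop
      vertex 0.000 10.000 0.000
      vertex 2.929 17.071 0.000
      vertex 20.000 10.000 0.000
    endloop
  endfacet
  facet normal 0.0000 0.0000 -1.0000
    outer loop
      vertex 2.929 2.929 0.000
      vertex 0.000 10.000 0.000
      vertex 20.000 10.000 0.000
    endloop
  endfacet
  facet normal 0.0000 0.0000 -1.0000
    outer loop
      vertex 10.000 0.000 0.000
      vertex 2.929 2.929 0.000
      vertex 20.000 10.000 0.000
    endloop
  endfacet
  facet normal 0.0000 0.0000 -1.0000
    outer loop
      vertex 17.071 2.929 0.000
      vertex 10.000 0.000 0.000
      vertex 20.000 10.000 0.000
    endloop
  endfacet
  facet normal 0.8309 0.3442 0.4373
    outer loop
      vertex 20.000 10.000 0.000
      vertex 17.071 17.071 0.000
      vertex 10.000 10.000 19.000
    endloop
  endfacet
  facet normal 0.3442 0.8309 0.4373
    outer loop
      vertex 17.071 17.071 0.000
      vertex 10.000 20.000 0.000
      vertex 10.000 10.000 19.000
    endloop
  endfacet
  facet normal -0.3442 0.8309 0.4373
    outer loop
      vertex 10.000 20.000 0.000
      vertex 2.929 17.071 0.000
      vertex 10.000 10.000 19.000
    endloop
  endfacet
  facet normal -0.8309 0.3442 0.4373
    outer loop
      vertex 2.929 17.071 0.000
      vertex 0.000 10.000 0.000
      vertex 10.000 10.000 19.000
    endloop
  endfacet
  facet normal -0.8309 -0.3442 0.4373
    outer loop
      vertex 0.000 10.000 0.000
      vertex 2.929 2.929 0.000
      vertex 10.000 10.000 19.000
    endloop
  endfacet
  facet normal -0.3442 -0.8309 0.4373
    outer loop
      vertex 2.929 2.929 0.000
      vertex 10.000 0.000 0.000
      vertex 10.000 10.000 19.000
    endloop
  endfacet
  facet normal 0.3442 -0.8309 0.4373
    outer loop
      vertex 10.000 0.000 0.000
      vertex 17.071 2.929 0.000
      vertex 10.000 10.000 19.000
    endloop
  endfacet
  facet normal 0.8309 -0.3442 0.4373
    outer loop
      vertex 17.071 2.929 0.000
      vertex 20.000 10.000 0.000
      vertex 10.000 10.000 19.000
    endloop
  endfacet
endsolid part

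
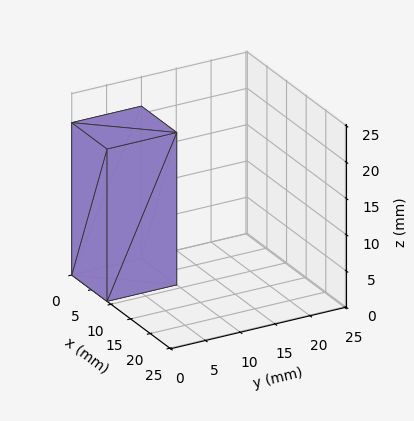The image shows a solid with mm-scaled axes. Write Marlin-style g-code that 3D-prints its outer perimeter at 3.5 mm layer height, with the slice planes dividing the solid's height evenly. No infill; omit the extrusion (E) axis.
Reading the render: the shape is a rectangular box, roughly 9 × 10 mm footprint and 21 mm tall (dimensions read to the nearest mm from the axis ticks). For the g-code, the solid's height is divided into equal slices at the stated Δz and each level perimeter traced with G1 moves after a G0 lift.

; perimeter-only toolpath
G21 ; units = mm
G90 ; absolute positioning
G28 ; home
; layer 1
G0 Z3.5
G0 X0.0 Y0.0
G1 X9.0 Y0.0
G1 X9.0 Y10.0
G1 X0.0 Y10.0
G1 X0.0 Y0.0
; layer 2
G0 Z7.0
G0 X0.0 Y0.0
G1 X9.0 Y0.0
G1 X9.0 Y10.0
G1 X0.0 Y10.0
G1 X0.0 Y0.0
; layer 3
G0 Z10.5
G0 X0.0 Y0.0
G1 X9.0 Y0.0
G1 X9.0 Y10.0
G1 X0.0 Y10.0
G1 X0.0 Y0.0
; layer 4
G0 Z14.0
G0 X0.0 Y0.0
G1 X9.0 Y0.0
G1 X9.0 Y10.0
G1 X0.0 Y10.0
G1 X0.0 Y0.0
; layer 5
G0 Z17.5
G0 X0.0 Y0.0
G1 X9.0 Y0.0
G1 X9.0 Y10.0
G1 X0.0 Y10.0
G1 X0.0 Y0.0
; layer 6
G0 Z21.0
G0 X0.0 Y0.0
G1 X9.0 Y0.0
G1 X9.0 Y10.0
G1 X0.0 Y10.0
G1 X0.0 Y0.0
M2 ; end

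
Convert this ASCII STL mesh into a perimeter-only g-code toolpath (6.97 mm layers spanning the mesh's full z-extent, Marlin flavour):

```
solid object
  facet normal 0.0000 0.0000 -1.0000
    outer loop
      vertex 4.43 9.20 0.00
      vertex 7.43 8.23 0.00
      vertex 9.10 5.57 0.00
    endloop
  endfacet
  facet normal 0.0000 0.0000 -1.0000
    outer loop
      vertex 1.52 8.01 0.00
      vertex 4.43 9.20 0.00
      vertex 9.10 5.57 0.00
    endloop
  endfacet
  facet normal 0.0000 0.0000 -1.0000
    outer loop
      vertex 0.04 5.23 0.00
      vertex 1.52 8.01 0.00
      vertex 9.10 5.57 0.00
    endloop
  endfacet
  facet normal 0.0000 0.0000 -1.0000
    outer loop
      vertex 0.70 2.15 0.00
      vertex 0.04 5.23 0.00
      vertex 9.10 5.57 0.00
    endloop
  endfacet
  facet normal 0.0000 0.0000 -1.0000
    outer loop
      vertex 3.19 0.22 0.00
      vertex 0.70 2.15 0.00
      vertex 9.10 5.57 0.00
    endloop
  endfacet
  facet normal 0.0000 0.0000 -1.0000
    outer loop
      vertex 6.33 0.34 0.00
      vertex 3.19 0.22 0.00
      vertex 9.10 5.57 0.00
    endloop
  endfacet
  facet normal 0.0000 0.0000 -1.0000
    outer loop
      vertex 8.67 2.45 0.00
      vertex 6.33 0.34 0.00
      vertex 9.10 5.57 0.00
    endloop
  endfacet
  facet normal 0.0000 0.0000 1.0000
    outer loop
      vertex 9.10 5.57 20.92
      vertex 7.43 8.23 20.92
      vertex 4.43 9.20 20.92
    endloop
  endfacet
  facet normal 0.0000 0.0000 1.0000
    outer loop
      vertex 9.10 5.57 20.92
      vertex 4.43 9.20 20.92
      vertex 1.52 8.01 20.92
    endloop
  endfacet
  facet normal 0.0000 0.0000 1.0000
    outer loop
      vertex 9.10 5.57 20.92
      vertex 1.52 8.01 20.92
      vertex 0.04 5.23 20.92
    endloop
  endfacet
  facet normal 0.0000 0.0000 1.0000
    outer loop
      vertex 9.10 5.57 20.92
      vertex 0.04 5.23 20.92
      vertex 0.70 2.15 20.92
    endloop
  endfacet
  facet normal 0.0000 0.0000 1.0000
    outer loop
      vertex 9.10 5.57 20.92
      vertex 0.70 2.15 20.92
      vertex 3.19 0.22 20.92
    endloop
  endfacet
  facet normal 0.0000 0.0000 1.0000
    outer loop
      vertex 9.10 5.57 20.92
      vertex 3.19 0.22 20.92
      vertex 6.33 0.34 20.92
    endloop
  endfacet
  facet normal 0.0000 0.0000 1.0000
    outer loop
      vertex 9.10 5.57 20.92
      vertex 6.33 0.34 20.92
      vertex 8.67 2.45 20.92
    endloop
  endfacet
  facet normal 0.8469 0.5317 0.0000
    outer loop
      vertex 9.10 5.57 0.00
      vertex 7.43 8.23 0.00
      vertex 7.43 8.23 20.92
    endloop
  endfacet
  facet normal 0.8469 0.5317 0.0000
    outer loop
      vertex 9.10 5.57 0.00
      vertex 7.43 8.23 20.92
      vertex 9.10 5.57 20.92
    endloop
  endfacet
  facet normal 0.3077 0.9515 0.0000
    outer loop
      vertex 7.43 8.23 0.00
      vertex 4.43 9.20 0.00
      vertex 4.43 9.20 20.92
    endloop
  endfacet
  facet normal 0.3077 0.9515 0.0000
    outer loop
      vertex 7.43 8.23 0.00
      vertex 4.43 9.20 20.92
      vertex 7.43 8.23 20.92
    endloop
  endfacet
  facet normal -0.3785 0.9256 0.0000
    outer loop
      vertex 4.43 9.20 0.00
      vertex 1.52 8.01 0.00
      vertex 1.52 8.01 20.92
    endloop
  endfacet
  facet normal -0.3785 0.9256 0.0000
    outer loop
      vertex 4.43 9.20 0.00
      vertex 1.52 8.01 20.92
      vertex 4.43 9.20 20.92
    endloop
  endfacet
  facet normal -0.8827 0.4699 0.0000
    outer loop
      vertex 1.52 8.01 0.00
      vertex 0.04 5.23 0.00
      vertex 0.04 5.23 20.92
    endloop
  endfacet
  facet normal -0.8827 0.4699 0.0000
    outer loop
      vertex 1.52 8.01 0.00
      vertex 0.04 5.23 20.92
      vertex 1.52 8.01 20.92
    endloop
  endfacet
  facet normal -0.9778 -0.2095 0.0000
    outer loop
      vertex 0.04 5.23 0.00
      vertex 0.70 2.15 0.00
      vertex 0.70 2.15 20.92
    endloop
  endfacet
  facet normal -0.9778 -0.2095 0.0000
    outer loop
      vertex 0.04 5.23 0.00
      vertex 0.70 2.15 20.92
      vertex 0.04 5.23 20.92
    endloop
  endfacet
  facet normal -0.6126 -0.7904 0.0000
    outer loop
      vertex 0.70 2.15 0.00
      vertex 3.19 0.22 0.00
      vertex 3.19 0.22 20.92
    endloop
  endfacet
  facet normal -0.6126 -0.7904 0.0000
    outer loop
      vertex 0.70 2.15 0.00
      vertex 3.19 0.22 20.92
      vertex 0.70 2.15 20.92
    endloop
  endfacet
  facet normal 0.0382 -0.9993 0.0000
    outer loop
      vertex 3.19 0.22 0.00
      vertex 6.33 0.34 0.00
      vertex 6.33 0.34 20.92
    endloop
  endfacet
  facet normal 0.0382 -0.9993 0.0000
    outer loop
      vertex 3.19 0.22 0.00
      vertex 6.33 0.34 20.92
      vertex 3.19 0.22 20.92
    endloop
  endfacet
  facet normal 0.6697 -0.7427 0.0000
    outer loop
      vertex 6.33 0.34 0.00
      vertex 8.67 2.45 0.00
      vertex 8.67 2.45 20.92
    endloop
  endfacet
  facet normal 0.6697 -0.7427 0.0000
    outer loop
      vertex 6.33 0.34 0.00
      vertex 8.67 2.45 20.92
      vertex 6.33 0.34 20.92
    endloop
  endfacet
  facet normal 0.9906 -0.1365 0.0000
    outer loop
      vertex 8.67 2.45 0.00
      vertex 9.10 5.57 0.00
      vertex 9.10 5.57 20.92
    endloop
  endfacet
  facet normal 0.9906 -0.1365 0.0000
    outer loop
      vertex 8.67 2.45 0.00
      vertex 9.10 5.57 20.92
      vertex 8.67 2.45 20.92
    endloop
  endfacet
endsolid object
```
; perimeter-only toolpath
G21 ; units = mm
G90 ; absolute positioning
G28 ; home
; layer 1
G0 Z6.97
G0 X9.10 Y5.57
G1 X7.43 Y8.23
G1 X4.43 Y9.20
G1 X1.52 Y8.01
G1 X0.04 Y5.23
G1 X0.70 Y2.15
G1 X3.19 Y0.22
G1 X6.33 Y0.34
G1 X8.67 Y2.45
G1 X9.10 Y5.57
; layer 2
G0 Z13.95
G0 X9.10 Y5.57
G1 X7.43 Y8.23
G1 X4.43 Y9.20
G1 X1.52 Y8.01
G1 X0.04 Y5.23
G1 X0.70 Y2.15
G1 X3.19 Y0.22
G1 X6.33 Y0.34
G1 X8.67 Y2.45
G1 X9.10 Y5.57
; layer 3
G0 Z20.92
G0 X9.10 Y5.57
G1 X7.43 Y8.23
G1 X4.43 Y9.20
G1 X1.52 Y8.01
G1 X0.04 Y5.23
G1 X0.70 Y2.15
G1 X3.19 Y0.22
G1 X6.33 Y0.34
G1 X8.67 Y2.45
G1 X9.10 Y5.57
M2 ; end

The solid is a regular 9-sided prism (a cylinder approximated with 9 flat sides), circumscribed radius ≈ 4.6 mm, height ≈ 20.9 mm. Slicing at Δz = 6.97 mm — 3 equal slices spanning the solid's height, so layer i sits at z = i·h/3 — gives 3 non-empty perimeters. Each is a 9-segment closed polygon; G0 lifts to the layer z and rapids to the start vertex, then G1 traces the edges.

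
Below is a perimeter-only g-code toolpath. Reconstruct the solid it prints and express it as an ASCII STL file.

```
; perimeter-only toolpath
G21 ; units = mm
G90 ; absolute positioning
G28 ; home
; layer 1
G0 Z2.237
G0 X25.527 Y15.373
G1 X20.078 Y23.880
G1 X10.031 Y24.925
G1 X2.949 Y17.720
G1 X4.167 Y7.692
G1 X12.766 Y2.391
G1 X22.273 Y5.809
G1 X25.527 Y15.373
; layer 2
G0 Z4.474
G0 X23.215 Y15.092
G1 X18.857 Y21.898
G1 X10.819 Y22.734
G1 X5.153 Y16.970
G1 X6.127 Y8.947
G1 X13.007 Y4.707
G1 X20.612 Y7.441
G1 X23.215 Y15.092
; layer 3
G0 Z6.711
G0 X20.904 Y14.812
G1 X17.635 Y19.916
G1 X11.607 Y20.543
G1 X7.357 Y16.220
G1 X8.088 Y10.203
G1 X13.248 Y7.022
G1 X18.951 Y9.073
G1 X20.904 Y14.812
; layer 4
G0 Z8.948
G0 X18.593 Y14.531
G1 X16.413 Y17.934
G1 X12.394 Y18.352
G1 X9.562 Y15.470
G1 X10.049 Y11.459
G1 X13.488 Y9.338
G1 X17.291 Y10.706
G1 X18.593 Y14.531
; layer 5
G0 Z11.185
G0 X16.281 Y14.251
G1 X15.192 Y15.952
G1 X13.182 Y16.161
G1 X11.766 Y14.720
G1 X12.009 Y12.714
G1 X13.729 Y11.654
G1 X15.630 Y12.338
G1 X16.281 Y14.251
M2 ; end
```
solid part
  facet normal 0.0000 0.0000 -1.0000
    outer loop
      vertex 9.243 27.116 0.000
      vertex 21.300 25.862 0.000
      vertex 27.838 15.653 0.000
    endloop
  endfacet
  facet normal 0.0000 0.0000 -1.0000
    outer loop
      vertex 0.745 18.470 0.000
      vertex 9.243 27.116 0.000
      vertex 27.838 15.653 0.000
    endloop
  endfacet
  facet normal 0.0000 0.0000 -1.0000
    outer loop
      vertex 2.206 6.436 0.000
      vertex 0.745 18.470 0.000
      vertex 27.838 15.653 0.000
    endloop
  endfacet
  facet normal 0.0000 0.0000 -1.0000
    outer loop
      vertex 12.525 0.075 0.000
      vertex 2.206 6.436 0.000
      vertex 27.838 15.653 0.000
    endloop
  endfacet
  facet normal 0.0000 0.0000 -1.0000
    outer loop
      vertex 23.933 4.177 0.000
      vertex 12.525 0.075 0.000
      vertex 27.838 15.653 0.000
    endloop
  endfacet
  facet normal 0.6143 0.3934 0.6840
    outer loop
      vertex 27.838 15.653 0.000
      vertex 21.300 25.862 0.000
      vertex 13.970 13.970 13.422
    endloop
  endfacet
  facet normal 0.0755 0.7255 0.6840
    outer loop
      vertex 21.300 25.862 0.000
      vertex 9.243 27.116 0.000
      vertex 13.970 13.970 13.422
    endloop
  endfacet
  facet normal -0.5202 0.5113 0.6840
    outer loop
      vertex 9.243 27.116 0.000
      vertex 0.745 18.470 0.000
      vertex 13.970 13.970 13.422
    endloop
  endfacet
  facet normal -0.7241 -0.0879 0.6840
    outer loop
      vertex 0.745 18.470 0.000
      vertex 2.206 6.436 0.000
      vertex 13.970 13.970 13.422
    endloop
  endfacet
  facet normal -0.3828 -0.6209 0.6840
    outer loop
      vertex 2.206 6.436 0.000
      vertex 12.525 0.075 0.000
      vertex 13.970 13.970 13.422
    endloop
  endfacet
  facet normal 0.2468 -0.6864 0.6840
    outer loop
      vertex 12.525 0.075 0.000
      vertex 23.933 4.177 0.000
      vertex 13.970 13.970 13.422
    endloop
  endfacet
  facet normal 0.6906 -0.2350 0.6840
    outer loop
      vertex 23.933 4.177 0.000
      vertex 27.838 15.653 0.000
      vertex 13.970 13.970 13.422
    endloop
  endfacet
endsolid part

The G0 Z moves step by Δz≈2.237 mm. The G1 loops shrink linearly with z, so the solid tapers from its base footprint up to z≈13.4. Closing with a flat bottom cap and the tapered top and triangulating gives 12 facets — a regular 7-sided pyramid, base circumscribed radius ≈ 14 mm, apex at z ≈ 13.4 mm.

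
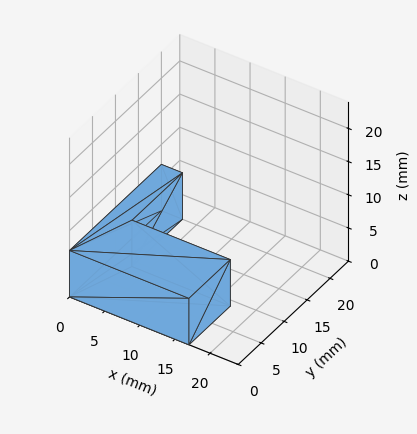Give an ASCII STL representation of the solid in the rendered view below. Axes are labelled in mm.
Reading the render: the shape is an L-shaped prism: outer 17 × 20 mm, arm thicknesses ≈ 9 mm (horizontal) and 3 mm (vertical), extruded 7 mm in z (dimensions read to the nearest mm from the axis ticks). For the STL, each face is triangulated and given an outward normal.

solid part
  facet normal 0.0000 0.0000 -1.0000
    outer loop
      vertex 17.00 9.00 0.00
      vertex 17.00 0.00 0.00
      vertex 0.00 0.00 0.00
    endloop
  endfacet
  facet normal 0.0000 0.0000 -1.0000
    outer loop
      vertex 3.00 9.00 0.00
      vertex 17.00 9.00 0.00
      vertex 0.00 0.00 0.00
    endloop
  endfacet
  facet normal 0.0000 0.0000 -1.0000
    outer loop
      vertex 3.00 20.00 0.00
      vertex 3.00 9.00 0.00
      vertex 0.00 0.00 0.00
    endloop
  endfacet
  facet normal 0.0000 0.0000 -1.0000
    outer loop
      vertex 0.00 20.00 0.00
      vertex 3.00 20.00 0.00
      vertex 0.00 0.00 0.00
    endloop
  endfacet
  facet normal 0.0000 0.0000 1.0000
    outer loop
      vertex 0.00 0.00 7.00
      vertex 17.00 0.00 7.00
      vertex 17.00 9.00 7.00
    endloop
  endfacet
  facet normal 0.0000 0.0000 1.0000
    outer loop
      vertex 0.00 0.00 7.00
      vertex 17.00 9.00 7.00
      vertex 3.00 9.00 7.00
    endloop
  endfacet
  facet normal 0.0000 0.0000 1.0000
    outer loop
      vertex 0.00 0.00 7.00
      vertex 3.00 9.00 7.00
      vertex 3.00 20.00 7.00
    endloop
  endfacet
  facet normal 0.0000 0.0000 1.0000
    outer loop
      vertex 0.00 0.00 7.00
      vertex 3.00 20.00 7.00
      vertex 0.00 20.00 7.00
    endloop
  endfacet
  facet normal 0.0000 -1.0000 0.0000
    outer loop
      vertex 0.00 0.00 0.00
      vertex 17.00 0.00 0.00
      vertex 17.00 0.00 7.00
    endloop
  endfacet
  facet normal 0.0000 -1.0000 0.0000
    outer loop
      vertex 0.00 0.00 0.00
      vertex 17.00 0.00 7.00
      vertex 0.00 0.00 7.00
    endloop
  endfacet
  facet normal 1.0000 0.0000 0.0000
    outer loop
      vertex 17.00 0.00 0.00
      vertex 17.00 9.00 0.00
      vertex 17.00 9.00 7.00
    endloop
  endfacet
  facet normal 1.0000 0.0000 0.0000
    outer loop
      vertex 17.00 0.00 0.00
      vertex 17.00 9.00 7.00
      vertex 17.00 0.00 7.00
    endloop
  endfacet
  facet normal 0.0000 1.0000 0.0000
    outer loop
      vertex 17.00 9.00 0.00
      vertex 3.00 9.00 0.00
      vertex 3.00 9.00 7.00
    endloop
  endfacet
  facet normal 0.0000 1.0000 0.0000
    outer loop
      vertex 17.00 9.00 0.00
      vertex 3.00 9.00 7.00
      vertex 17.00 9.00 7.00
    endloop
  endfacet
  facet normal 1.0000 0.0000 0.0000
    outer loop
      vertex 3.00 9.00 0.00
      vertex 3.00 20.00 0.00
      vertex 3.00 20.00 7.00
    endloop
  endfacet
  facet normal 1.0000 0.0000 0.0000
    outer loop
      vertex 3.00 9.00 0.00
      vertex 3.00 20.00 7.00
      vertex 3.00 9.00 7.00
    endloop
  endfacet
  facet normal 0.0000 1.0000 0.0000
    outer loop
      vertex 3.00 20.00 0.00
      vertex 0.00 20.00 0.00
      vertex 0.00 20.00 7.00
    endloop
  endfacet
  facet normal 0.0000 1.0000 0.0000
    outer loop
      vertex 3.00 20.00 0.00
      vertex 0.00 20.00 7.00
      vertex 3.00 20.00 7.00
    endloop
  endfacet
  facet normal -1.0000 0.0000 0.0000
    outer loop
      vertex 0.00 20.00 0.00
      vertex 0.00 0.00 0.00
      vertex 0.00 0.00 7.00
    endloop
  endfacet
  facet normal -1.0000 0.0000 0.0000
    outer loop
      vertex 0.00 20.00 0.00
      vertex 0.00 0.00 7.00
      vertex 0.00 20.00 7.00
    endloop
  endfacet
endsolid part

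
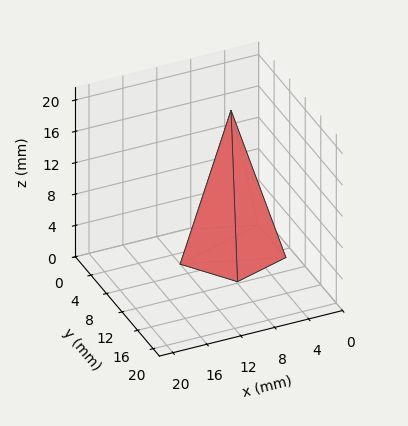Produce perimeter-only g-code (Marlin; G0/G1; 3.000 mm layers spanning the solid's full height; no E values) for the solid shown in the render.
Reading the render: the shape is a regular 5-sided pyramid, base circumscribed radius ≈ 6 mm, apex at z ≈ 18 mm (dimensions read to the nearest mm from the axis ticks). For the g-code, the solid's height is divided into equal slices at the stated Δz and each level perimeter traced with G1 moves after a G0 lift.

; perimeter-only toolpath
G21 ; units = mm
G90 ; absolute positioning
G28 ; home
; layer 1
G0 Z3.000
G0 X11.000 Y6.000
G1 X7.545 Y10.755
G1 X1.955 Y8.939
G1 X1.955 Y3.061
G1 X7.545 Y1.245
G1 X11.000 Y6.000
; layer 2
G0 Z6.000
G0 X10.000 Y6.000
G1 X7.236 Y9.804
G1 X2.764 Y8.351
G1 X2.764 Y3.649
G1 X7.236 Y2.196
G1 X10.000 Y6.000
; layer 3
G0 Z9.000
G0 X9.000 Y6.000
G1 X6.927 Y8.853
G1 X3.573 Y7.763
G1 X3.573 Y4.236
G1 X6.927 Y3.147
G1 X9.000 Y6.000
; layer 4
G0 Z12.000
G0 X8.000 Y6.000
G1 X6.618 Y7.902
G1 X4.382 Y7.176
G1 X4.382 Y4.824
G1 X6.618 Y4.098
G1 X8.000 Y6.000
; layer 5
G0 Z15.000
G0 X7.000 Y6.000
G1 X6.309 Y6.951
G1 X5.191 Y6.588
G1 X5.191 Y5.412
G1 X6.309 Y5.049
G1 X7.000 Y6.000
M2 ; end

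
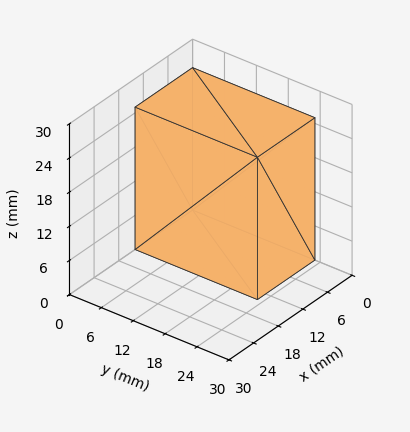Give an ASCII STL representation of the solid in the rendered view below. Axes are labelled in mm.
Reading the render: the shape is a rectangular box, roughly 14 × 23 mm footprint and 25 mm tall (dimensions read to the nearest mm from the axis ticks). For the STL, each face is triangulated and given an outward normal.

solid part
  facet normal 0.0000 0.0000 -1.0000
    outer loop
      vertex 14.000 23.000 0.000
      vertex 14.000 0.000 0.000
      vertex 0.000 0.000 0.000
    endloop
  endfacet
  facet normal 0.0000 0.0000 -1.0000
    outer loop
      vertex 0.000 23.000 0.000
      vertex 14.000 23.000 0.000
      vertex 0.000 0.000 0.000
    endloop
  endfacet
  facet normal 0.0000 0.0000 1.0000
    outer loop
      vertex 0.000 0.000 25.000
      vertex 14.000 0.000 25.000
      vertex 14.000 23.000 25.000
    endloop
  endfacet
  facet normal 0.0000 0.0000 1.0000
    outer loop
      vertex 0.000 0.000 25.000
      vertex 14.000 23.000 25.000
      vertex 0.000 23.000 25.000
    endloop
  endfacet
  facet normal 0.0000 -1.0000 0.0000
    outer loop
      vertex 0.000 0.000 0.000
      vertex 14.000 0.000 0.000
      vertex 14.000 0.000 25.000
    endloop
  endfacet
  facet normal 0.0000 -1.0000 0.0000
    outer loop
      vertex 0.000 0.000 0.000
      vertex 14.000 0.000 25.000
      vertex 0.000 0.000 25.000
    endloop
  endfacet
  facet normal 0.0000 1.0000 0.0000
    outer loop
      vertex 14.000 23.000 25.000
      vertex 14.000 23.000 0.000
      vertex 0.000 23.000 0.000
    endloop
  endfacet
  facet normal 0.0000 1.0000 0.0000
    outer loop
      vertex 0.000 23.000 25.000
      vertex 14.000 23.000 25.000
      vertex 0.000 23.000 0.000
    endloop
  endfacet
  facet normal -1.0000 0.0000 0.0000
    outer loop
      vertex 0.000 23.000 25.000
      vertex 0.000 23.000 0.000
      vertex 0.000 0.000 0.000
    endloop
  endfacet
  facet normal -1.0000 0.0000 0.0000
    outer loop
      vertex 0.000 0.000 25.000
      vertex 0.000 23.000 25.000
      vertex 0.000 0.000 0.000
    endloop
  endfacet
  facet normal 1.0000 0.0000 0.0000
    outer loop
      vertex 14.000 0.000 0.000
      vertex 14.000 23.000 0.000
      vertex 14.000 23.000 25.000
    endloop
  endfacet
  facet normal 1.0000 0.0000 0.0000
    outer loop
      vertex 14.000 0.000 0.000
      vertex 14.000 23.000 25.000
      vertex 14.000 0.000 25.000
    endloop
  endfacet
endsolid part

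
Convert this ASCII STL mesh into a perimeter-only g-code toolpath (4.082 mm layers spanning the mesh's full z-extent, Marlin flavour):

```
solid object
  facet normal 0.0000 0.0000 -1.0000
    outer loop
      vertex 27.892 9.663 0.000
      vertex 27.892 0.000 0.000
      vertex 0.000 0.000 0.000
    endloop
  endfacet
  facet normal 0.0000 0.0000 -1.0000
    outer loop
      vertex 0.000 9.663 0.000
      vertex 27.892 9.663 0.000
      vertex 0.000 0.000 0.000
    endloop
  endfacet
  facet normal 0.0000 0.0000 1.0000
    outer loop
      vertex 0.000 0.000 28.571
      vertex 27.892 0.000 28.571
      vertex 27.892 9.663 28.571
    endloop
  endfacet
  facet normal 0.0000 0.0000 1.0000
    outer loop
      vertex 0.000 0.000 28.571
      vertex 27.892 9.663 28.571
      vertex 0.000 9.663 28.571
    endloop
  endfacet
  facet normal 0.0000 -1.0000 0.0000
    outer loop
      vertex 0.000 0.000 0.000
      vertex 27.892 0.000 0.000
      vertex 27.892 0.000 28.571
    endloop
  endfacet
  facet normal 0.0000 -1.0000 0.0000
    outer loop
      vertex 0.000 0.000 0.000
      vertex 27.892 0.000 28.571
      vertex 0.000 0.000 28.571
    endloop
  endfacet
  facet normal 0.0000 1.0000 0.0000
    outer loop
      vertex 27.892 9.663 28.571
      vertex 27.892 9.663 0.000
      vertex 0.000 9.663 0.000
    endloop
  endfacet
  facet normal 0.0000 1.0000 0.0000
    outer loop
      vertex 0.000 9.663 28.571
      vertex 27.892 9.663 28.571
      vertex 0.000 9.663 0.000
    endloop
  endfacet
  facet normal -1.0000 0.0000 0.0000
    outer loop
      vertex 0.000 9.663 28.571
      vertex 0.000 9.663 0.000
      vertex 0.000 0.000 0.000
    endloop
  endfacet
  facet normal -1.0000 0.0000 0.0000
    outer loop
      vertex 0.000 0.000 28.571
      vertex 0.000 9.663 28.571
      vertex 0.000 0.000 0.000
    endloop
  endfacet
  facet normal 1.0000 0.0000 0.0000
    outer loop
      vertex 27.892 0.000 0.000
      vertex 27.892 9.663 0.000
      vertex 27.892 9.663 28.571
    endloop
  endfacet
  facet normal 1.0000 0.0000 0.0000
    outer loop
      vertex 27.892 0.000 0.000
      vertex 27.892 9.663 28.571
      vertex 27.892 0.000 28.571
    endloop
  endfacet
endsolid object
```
; perimeter-only toolpath
G21 ; units = mm
G90 ; absolute positioning
G28 ; home
; layer 1
G0 Z4.082
G0 X0.000 Y0.000
G1 X27.892 Y0.000
G1 X27.892 Y9.663
G1 X0.000 Y9.663
G1 X0.000 Y0.000
; layer 2
G0 Z8.163
G0 X0.000 Y0.000
G1 X27.892 Y0.000
G1 X27.892 Y9.663
G1 X0.000 Y9.663
G1 X0.000 Y0.000
; layer 3
G0 Z12.245
G0 X0.000 Y0.000
G1 X27.892 Y0.000
G1 X27.892 Y9.663
G1 X0.000 Y9.663
G1 X0.000 Y0.000
; layer 4
G0 Z16.326
G0 X0.000 Y0.000
G1 X27.892 Y0.000
G1 X27.892 Y9.663
G1 X0.000 Y9.663
G1 X0.000 Y0.000
; layer 5
G0 Z20.408
G0 X0.000 Y0.000
G1 X27.892 Y0.000
G1 X27.892 Y9.663
G1 X0.000 Y9.663
G1 X0.000 Y0.000
; layer 6
G0 Z24.489
G0 X0.000 Y0.000
G1 X27.892 Y0.000
G1 X27.892 Y9.663
G1 X0.000 Y9.663
G1 X0.000 Y0.000
; layer 7
G0 Z28.571
G0 X0.000 Y0.000
G1 X27.892 Y0.000
G1 X27.892 Y9.663
G1 X0.000 Y9.663
G1 X0.000 Y0.000
M2 ; end

The solid is a rectangular box, roughly 27.9 × 9.66 mm footprint and 28.6 mm tall. Slicing at Δz = 4.082 mm — 7 equal slices spanning the solid's height, so layer i sits at z = i·h/7 — gives 7 non-empty perimeters. Each is a 4-segment closed polygon; G0 lifts to the layer z and rapids to the start vertex, then G1 traces the edges.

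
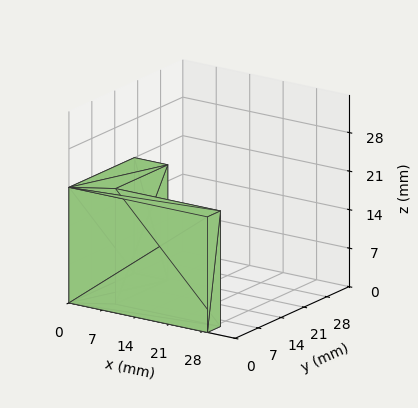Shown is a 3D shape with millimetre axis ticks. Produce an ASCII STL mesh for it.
Reading the render: the shape is an L-shaped prism: outer 29 × 20 mm, arm thicknesses ≈ 4 mm (horizontal) and 7 mm (vertical), extruded 21 mm in z (dimensions read to the nearest mm from the axis ticks). For the STL, each face is triangulated and given an outward normal.

solid part
  facet normal 0.0000 0.0000 -1.0000
    outer loop
      vertex 29.00 4.00 0.00
      vertex 29.00 0.00 0.00
      vertex 0.00 0.00 0.00
    endloop
  endfacet
  facet normal 0.0000 0.0000 -1.0000
    outer loop
      vertex 7.00 4.00 0.00
      vertex 29.00 4.00 0.00
      vertex 0.00 0.00 0.00
    endloop
  endfacet
  facet normal 0.0000 0.0000 -1.0000
    outer loop
      vertex 7.00 20.00 0.00
      vertex 7.00 4.00 0.00
      vertex 0.00 0.00 0.00
    endloop
  endfacet
  facet normal 0.0000 0.0000 -1.0000
    outer loop
      vertex 0.00 20.00 0.00
      vertex 7.00 20.00 0.00
      vertex 0.00 0.00 0.00
    endloop
  endfacet
  facet normal 0.0000 0.0000 1.0000
    outer loop
      vertex 0.00 0.00 21.00
      vertex 29.00 0.00 21.00
      vertex 29.00 4.00 21.00
    endloop
  endfacet
  facet normal 0.0000 0.0000 1.0000
    outer loop
      vertex 0.00 0.00 21.00
      vertex 29.00 4.00 21.00
      vertex 7.00 4.00 21.00
    endloop
  endfacet
  facet normal 0.0000 0.0000 1.0000
    outer loop
      vertex 0.00 0.00 21.00
      vertex 7.00 4.00 21.00
      vertex 7.00 20.00 21.00
    endloop
  endfacet
  facet normal 0.0000 0.0000 1.0000
    outer loop
      vertex 0.00 0.00 21.00
      vertex 7.00 20.00 21.00
      vertex 0.00 20.00 21.00
    endloop
  endfacet
  facet normal 0.0000 -1.0000 0.0000
    outer loop
      vertex 0.00 0.00 0.00
      vertex 29.00 0.00 0.00
      vertex 29.00 0.00 21.00
    endloop
  endfacet
  facet normal 0.0000 -1.0000 0.0000
    outer loop
      vertex 0.00 0.00 0.00
      vertex 29.00 0.00 21.00
      vertex 0.00 0.00 21.00
    endloop
  endfacet
  facet normal 1.0000 0.0000 0.0000
    outer loop
      vertex 29.00 0.00 0.00
      vertex 29.00 4.00 0.00
      vertex 29.00 4.00 21.00
    endloop
  endfacet
  facet normal 1.0000 0.0000 0.0000
    outer loop
      vertex 29.00 0.00 0.00
      vertex 29.00 4.00 21.00
      vertex 29.00 0.00 21.00
    endloop
  endfacet
  facet normal 0.0000 1.0000 0.0000
    outer loop
      vertex 29.00 4.00 0.00
      vertex 7.00 4.00 0.00
      vertex 7.00 4.00 21.00
    endloop
  endfacet
  facet normal 0.0000 1.0000 0.0000
    outer loop
      vertex 29.00 4.00 0.00
      vertex 7.00 4.00 21.00
      vertex 29.00 4.00 21.00
    endloop
  endfacet
  facet normal 1.0000 0.0000 0.0000
    outer loop
      vertex 7.00 4.00 0.00
      vertex 7.00 20.00 0.00
      vertex 7.00 20.00 21.00
    endloop
  endfacet
  facet normal 1.0000 0.0000 0.0000
    outer loop
      vertex 7.00 4.00 0.00
      vertex 7.00 20.00 21.00
      vertex 7.00 4.00 21.00
    endloop
  endfacet
  facet normal 0.0000 1.0000 0.0000
    outer loop
      vertex 7.00 20.00 0.00
      vertex 0.00 20.00 0.00
      vertex 0.00 20.00 21.00
    endloop
  endfacet
  facet normal 0.0000 1.0000 0.0000
    outer loop
      vertex 7.00 20.00 0.00
      vertex 0.00 20.00 21.00
      vertex 7.00 20.00 21.00
    endloop
  endfacet
  facet normal -1.0000 0.0000 0.0000
    outer loop
      vertex 0.00 20.00 0.00
      vertex 0.00 0.00 0.00
      vertex 0.00 0.00 21.00
    endloop
  endfacet
  facet normal -1.0000 0.0000 0.0000
    outer loop
      vertex 0.00 20.00 0.00
      vertex 0.00 0.00 21.00
      vertex 0.00 20.00 21.00
    endloop
  endfacet
endsolid part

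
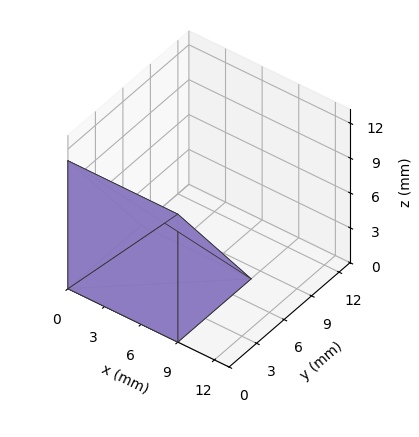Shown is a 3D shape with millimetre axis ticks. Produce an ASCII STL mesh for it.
Reading the render: the shape is a wedge (ramp): 9 × 8 mm base, rising to 11 mm along the y=0 edge and sloping linearly to z=0 at y=8 (dimensions read to the nearest mm from the axis ticks). For the STL, each face is triangulated and given an outward normal.

solid part
  facet normal 0.0000 0.0000 -1.0000
    outer loop
      vertex 9.0 8.0 0.0
      vertex 9.0 0.0 0.0
      vertex 0.0 0.0 0.0
    endloop
  endfacet
  facet normal 0.0000 0.0000 -1.0000
    outer loop
      vertex 0.0 8.0 0.0
      vertex 9.0 8.0 0.0
      vertex 0.0 0.0 0.0
    endloop
  endfacet
  facet normal 0.0000 -1.0000 0.0000
    outer loop
      vertex 0.0 0.0 0.0
      vertex 9.0 0.0 0.0
      vertex 9.0 0.0 11.0
    endloop
  endfacet
  facet normal 0.0000 -1.0000 0.0000
    outer loop
      vertex 0.0 0.0 0.0
      vertex 9.0 0.0 11.0
      vertex 0.0 0.0 11.0
    endloop
  endfacet
  facet normal 0.0000 0.8087 0.5882
    outer loop
      vertex 0.0 0.0 11.0
      vertex 9.0 0.0 11.0
      vertex 9.0 8.0 0.0
    endloop
  endfacet
  facet normal 0.0000 0.8087 0.5882
    outer loop
      vertex 0.0 0.0 11.0
      vertex 9.0 8.0 0.0
      vertex 0.0 8.0 0.0
    endloop
  endfacet
  facet normal -1.0000 0.0000 0.0000
    outer loop
      vertex 0.0 0.0 11.0
      vertex 0.0 8.0 0.0
      vertex 0.0 0.0 0.0
    endloop
  endfacet
  facet normal 1.0000 0.0000 0.0000
    outer loop
      vertex 9.0 0.0 0.0
      vertex 9.0 8.0 0.0
      vertex 9.0 0.0 11.0
    endloop
  endfacet
endsolid part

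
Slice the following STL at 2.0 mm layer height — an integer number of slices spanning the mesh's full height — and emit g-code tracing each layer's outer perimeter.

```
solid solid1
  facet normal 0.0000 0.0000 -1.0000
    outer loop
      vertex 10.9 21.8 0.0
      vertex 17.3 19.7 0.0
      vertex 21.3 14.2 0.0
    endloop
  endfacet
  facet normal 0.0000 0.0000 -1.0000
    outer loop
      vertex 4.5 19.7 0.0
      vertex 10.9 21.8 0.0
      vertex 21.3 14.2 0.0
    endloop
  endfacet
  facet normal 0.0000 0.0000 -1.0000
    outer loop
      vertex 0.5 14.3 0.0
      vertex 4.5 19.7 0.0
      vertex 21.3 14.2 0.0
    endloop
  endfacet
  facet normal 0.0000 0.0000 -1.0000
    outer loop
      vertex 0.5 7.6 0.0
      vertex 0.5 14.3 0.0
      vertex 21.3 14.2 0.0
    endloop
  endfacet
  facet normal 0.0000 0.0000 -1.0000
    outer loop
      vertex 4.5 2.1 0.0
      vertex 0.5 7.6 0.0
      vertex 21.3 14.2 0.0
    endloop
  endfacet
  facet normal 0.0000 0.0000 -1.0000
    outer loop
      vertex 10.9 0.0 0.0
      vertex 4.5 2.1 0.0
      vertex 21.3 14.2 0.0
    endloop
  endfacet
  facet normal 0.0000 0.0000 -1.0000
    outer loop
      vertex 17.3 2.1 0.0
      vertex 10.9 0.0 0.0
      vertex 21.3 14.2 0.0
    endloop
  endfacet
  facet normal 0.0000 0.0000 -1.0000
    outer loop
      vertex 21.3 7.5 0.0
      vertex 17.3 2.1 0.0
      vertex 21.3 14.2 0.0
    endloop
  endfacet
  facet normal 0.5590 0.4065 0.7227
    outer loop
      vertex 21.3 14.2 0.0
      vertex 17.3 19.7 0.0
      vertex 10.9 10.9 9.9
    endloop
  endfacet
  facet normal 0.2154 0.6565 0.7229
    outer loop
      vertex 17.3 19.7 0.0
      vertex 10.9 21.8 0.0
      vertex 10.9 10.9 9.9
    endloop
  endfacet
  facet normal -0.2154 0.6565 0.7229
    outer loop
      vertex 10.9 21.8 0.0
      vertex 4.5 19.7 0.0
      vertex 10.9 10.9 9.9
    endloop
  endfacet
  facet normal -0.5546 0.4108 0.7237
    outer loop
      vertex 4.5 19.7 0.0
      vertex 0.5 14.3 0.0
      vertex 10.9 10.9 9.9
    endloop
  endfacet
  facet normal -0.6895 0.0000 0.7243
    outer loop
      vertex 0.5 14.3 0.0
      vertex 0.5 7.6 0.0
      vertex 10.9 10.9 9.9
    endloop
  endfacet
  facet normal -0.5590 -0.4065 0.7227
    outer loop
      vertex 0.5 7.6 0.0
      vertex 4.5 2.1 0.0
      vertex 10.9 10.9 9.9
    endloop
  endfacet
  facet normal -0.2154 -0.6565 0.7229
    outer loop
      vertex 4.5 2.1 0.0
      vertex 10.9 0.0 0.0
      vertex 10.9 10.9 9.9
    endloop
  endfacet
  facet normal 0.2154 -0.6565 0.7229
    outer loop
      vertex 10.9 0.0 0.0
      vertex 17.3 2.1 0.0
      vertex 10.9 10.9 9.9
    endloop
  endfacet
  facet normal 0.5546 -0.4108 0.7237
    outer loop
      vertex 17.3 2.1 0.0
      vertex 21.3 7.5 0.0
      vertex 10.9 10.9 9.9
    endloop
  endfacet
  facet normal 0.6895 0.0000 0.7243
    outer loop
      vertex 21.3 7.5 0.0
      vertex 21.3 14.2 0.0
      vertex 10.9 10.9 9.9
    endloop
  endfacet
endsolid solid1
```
; perimeter-only toolpath
G21 ; units = mm
G90 ; absolute positioning
G28 ; home
; layer 1
G0 Z2.0
G0 X19.2 Y13.5
G1 X16.0 Y17.9
G1 X10.9 Y19.6
G1 X5.8 Y17.9
G1 X2.6 Y13.6
G1 X2.6 Y8.3
G1 X5.8 Y3.9
G1 X10.9 Y2.2
G1 X16.0 Y3.9
G1 X19.2 Y8.2
G1 X19.2 Y13.5
; layer 2
G0 Z4.0
G0 X17.1 Y12.9
G1 X14.7 Y16.2
G1 X10.9 Y17.4
G1 X7.1 Y16.2
G1 X4.7 Y12.9
G1 X4.7 Y8.9
G1 X7.1 Y5.6
G1 X10.9 Y4.4
G1 X14.7 Y5.6
G1 X17.1 Y8.9
G1 X17.1 Y12.9
; layer 3
G0 Z5.9
G0 X15.1 Y12.2
G1 X13.5 Y14.4
G1 X10.9 Y15.3
G1 X8.3 Y14.4
G1 X6.7 Y12.3
G1 X6.7 Y9.6
G1 X8.3 Y7.4
G1 X10.9 Y6.5
G1 X13.5 Y7.4
G1 X15.1 Y9.5
G1 X15.1 Y12.2
; layer 4
G0 Z7.9
G0 X13.0 Y11.6
G1 X12.2 Y12.7
G1 X10.9 Y13.1
G1 X9.6 Y12.7
G1 X8.8 Y11.6
G1 X8.8 Y10.2
G1 X9.6 Y9.1
G1 X10.9 Y8.7
G1 X12.2 Y9.1
G1 X13.0 Y10.2
G1 X13.0 Y11.6
M2 ; end

The solid is a regular 10-sided pyramid, base circumscribed radius ≈ 10.9 mm, apex at z ≈ 9.9 mm. Slicing at Δz = 2.0 mm — 5 equal slices spanning the solid's height, so layer i sits at z = i·h/5 — gives 4 non-empty perimeters. Each is a 10-segment closed polygon; G0 lifts to the layer z and rapids to the start vertex, then G1 traces the edges. The cross-section shrinks linearly with z (the slice at the apex is degenerate and omitted).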